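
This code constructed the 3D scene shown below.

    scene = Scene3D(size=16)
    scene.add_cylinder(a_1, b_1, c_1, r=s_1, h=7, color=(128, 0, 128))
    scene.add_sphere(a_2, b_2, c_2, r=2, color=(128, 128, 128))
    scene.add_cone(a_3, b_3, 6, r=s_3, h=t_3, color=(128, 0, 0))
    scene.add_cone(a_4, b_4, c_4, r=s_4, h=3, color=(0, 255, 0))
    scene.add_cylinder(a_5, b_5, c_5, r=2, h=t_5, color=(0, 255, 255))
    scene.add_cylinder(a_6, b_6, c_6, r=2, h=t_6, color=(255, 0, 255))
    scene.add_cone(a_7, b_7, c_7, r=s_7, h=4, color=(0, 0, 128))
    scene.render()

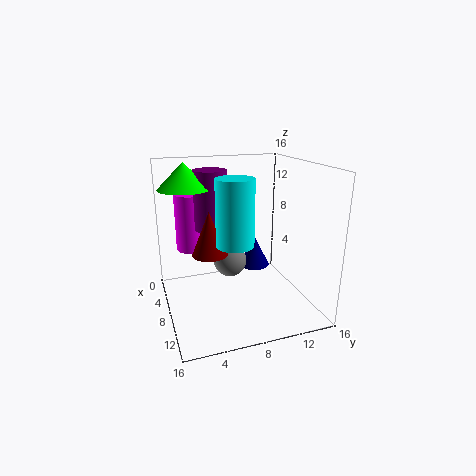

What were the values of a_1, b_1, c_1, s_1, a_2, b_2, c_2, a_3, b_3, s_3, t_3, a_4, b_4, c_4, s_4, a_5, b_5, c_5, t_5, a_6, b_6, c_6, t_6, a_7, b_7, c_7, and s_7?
a_1 = 4; b_1 = 6; c_1 = 8; s_1 = 2; a_2 = 5; b_2 = 8; c_2 = 4; a_3 = 7; b_3 = 5; s_3 = 2; t_3 = 5; a_4 = 4; b_4 = 3; c_4 = 13; s_4 = 3; a_5 = 10; b_5 = 7; c_5 = 8; t_5 = 7; a_6 = 2; b_6 = 4; c_6 = 5; t_6 = 7; a_7 = 3; b_7 = 12; c_7 = 2; s_7 = 2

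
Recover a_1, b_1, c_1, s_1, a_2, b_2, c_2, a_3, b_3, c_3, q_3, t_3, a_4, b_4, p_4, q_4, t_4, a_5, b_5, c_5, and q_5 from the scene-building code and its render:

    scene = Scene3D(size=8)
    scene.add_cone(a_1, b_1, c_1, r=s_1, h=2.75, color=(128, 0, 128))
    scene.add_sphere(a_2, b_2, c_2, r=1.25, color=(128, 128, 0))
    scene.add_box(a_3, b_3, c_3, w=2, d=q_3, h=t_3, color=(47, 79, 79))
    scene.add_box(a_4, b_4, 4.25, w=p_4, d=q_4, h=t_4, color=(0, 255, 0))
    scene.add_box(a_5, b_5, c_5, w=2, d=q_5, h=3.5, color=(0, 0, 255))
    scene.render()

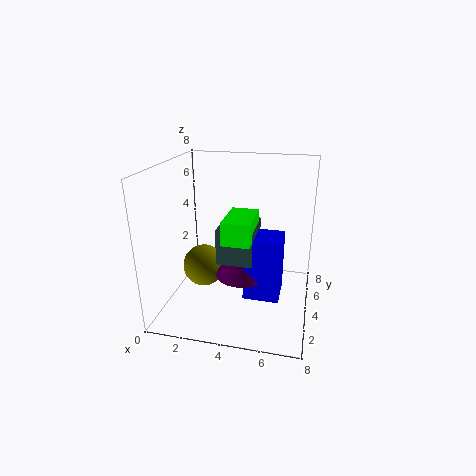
a_1 = 4.25; b_1 = 4; c_1 = 1.75; s_1 = 1.5; a_2 = 1.75; b_2 = 4.5; c_2 = 1.75; a_3 = 3; b_3 = 3; c_3 = 2.75; q_3 = 2.5; t_3 = 2; a_4 = 3.5; b_4 = 2.25; p_4 = 1.5; q_4 = 2.5; t_4 = 1.25; a_5 = 4.5; b_5 = 3; c_5 = 0.75; q_5 = 2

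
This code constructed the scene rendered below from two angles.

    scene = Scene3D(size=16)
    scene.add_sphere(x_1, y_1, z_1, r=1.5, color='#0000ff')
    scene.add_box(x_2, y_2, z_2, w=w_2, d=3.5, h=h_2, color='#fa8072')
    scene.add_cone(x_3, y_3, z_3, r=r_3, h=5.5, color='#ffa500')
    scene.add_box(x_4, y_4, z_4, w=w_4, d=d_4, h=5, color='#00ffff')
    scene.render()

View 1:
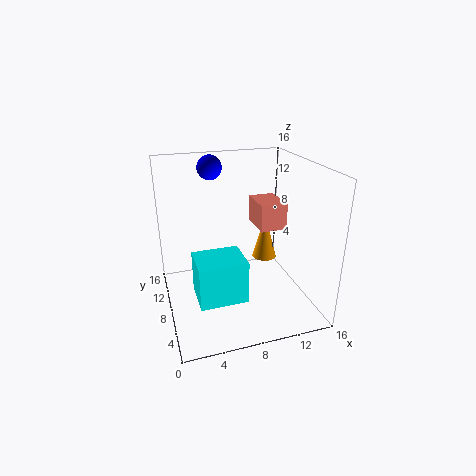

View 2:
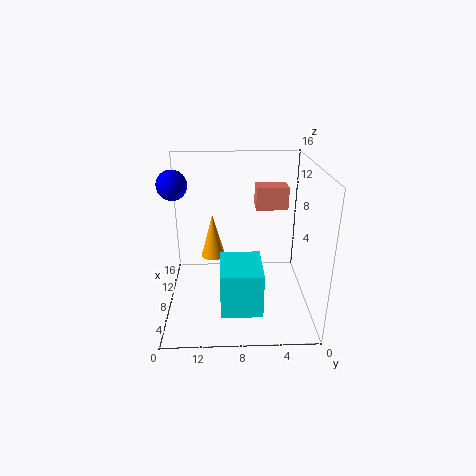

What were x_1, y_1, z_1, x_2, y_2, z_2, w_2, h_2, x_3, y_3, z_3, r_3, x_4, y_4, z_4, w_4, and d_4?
x_1 = 6.5; y_1 = 14.5; z_1 = 14.5; x_2 = 8.5; y_2 = 2.5; z_2 = 11; w_2 = 2.5; h_2 = 2.5; x_3 = 12.5; y_3 = 11; z_3 = 3.5; r_3 = 1.5; x_4 = 3; y_4 = 5.5; z_4 = 1; w_4 = 5.5; d_4 = 4.5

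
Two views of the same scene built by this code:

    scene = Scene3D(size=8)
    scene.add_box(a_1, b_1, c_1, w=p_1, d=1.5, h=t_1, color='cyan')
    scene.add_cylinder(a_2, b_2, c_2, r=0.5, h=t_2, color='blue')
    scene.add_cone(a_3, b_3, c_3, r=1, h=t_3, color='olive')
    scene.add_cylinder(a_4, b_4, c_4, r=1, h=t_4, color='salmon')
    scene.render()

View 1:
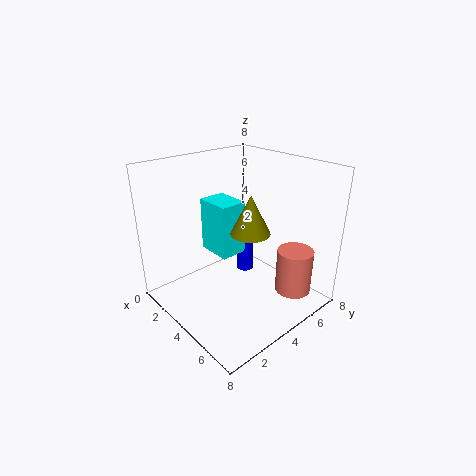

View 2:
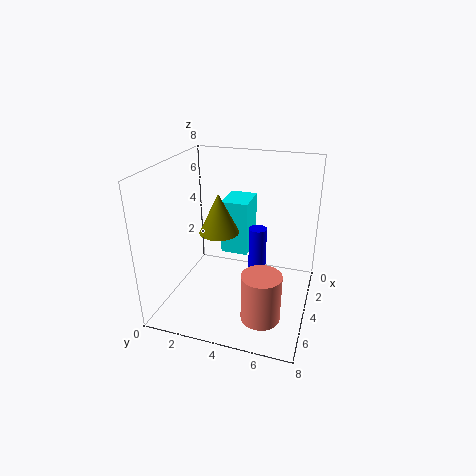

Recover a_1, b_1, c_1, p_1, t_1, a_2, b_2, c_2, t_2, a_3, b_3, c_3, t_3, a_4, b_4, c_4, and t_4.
a_1 = 2; b_1 = 3; c_1 = 3; p_1 = 2; t_1 = 3; a_2 = 3.5; b_2 = 5; c_2 = 1.5; t_2 = 3; a_3 = 5.5; b_3 = 3.5; c_3 = 5; t_3 = 2; a_4 = 6.5; b_4 = 6; c_4 = 1; t_4 = 2.5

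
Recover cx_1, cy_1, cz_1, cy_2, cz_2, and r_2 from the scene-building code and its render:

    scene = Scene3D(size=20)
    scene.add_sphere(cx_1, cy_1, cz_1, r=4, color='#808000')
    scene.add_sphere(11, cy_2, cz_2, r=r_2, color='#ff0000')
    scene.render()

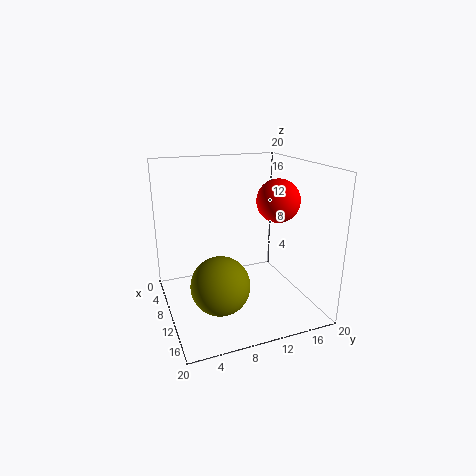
cx_1 = 12.5
cy_1 = 6.5
cz_1 = 4.5
cy_2 = 15.5
cz_2 = 15
r_2 = 3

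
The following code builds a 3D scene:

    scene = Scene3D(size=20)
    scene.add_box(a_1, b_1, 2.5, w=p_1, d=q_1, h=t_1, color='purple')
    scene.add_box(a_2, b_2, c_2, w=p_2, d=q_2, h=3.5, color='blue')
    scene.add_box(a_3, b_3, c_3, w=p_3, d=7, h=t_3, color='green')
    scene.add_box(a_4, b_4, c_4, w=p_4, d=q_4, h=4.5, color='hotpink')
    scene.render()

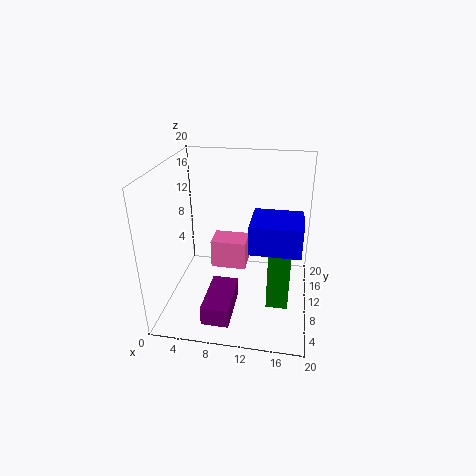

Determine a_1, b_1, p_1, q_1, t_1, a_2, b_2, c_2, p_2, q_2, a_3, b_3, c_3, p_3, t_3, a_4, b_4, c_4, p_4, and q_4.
a_1 = 7, b_1 = 0.5, p_1 = 3.5, q_1 = 7, t_1 = 2.5, a_2 = 12.5, b_2 = 2.5, c_2 = 12, p_2 = 6, q_2 = 5.5, a_3 = 14.5, b_3 = 7, c_3 = 1, p_3 = 3, t_3 = 9, a_4 = 5, b_4 = 13.5, c_4 = 2.5, p_4 = 5.5, q_4 = 4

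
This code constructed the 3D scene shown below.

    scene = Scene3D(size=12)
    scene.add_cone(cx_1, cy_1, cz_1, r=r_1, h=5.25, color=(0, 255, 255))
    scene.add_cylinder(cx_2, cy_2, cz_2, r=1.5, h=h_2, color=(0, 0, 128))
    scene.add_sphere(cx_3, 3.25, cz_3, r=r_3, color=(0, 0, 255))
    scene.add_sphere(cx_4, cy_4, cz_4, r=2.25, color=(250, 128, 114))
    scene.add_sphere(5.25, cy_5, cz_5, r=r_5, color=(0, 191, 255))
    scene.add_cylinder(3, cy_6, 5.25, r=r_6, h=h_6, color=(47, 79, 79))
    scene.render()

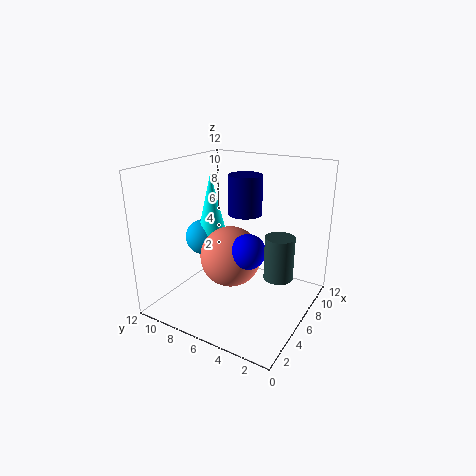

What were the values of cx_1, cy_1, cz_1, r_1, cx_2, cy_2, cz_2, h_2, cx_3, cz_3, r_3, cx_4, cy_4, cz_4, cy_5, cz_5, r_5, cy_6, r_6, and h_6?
cx_1 = 5.5
cy_1 = 8.25
cz_1 = 6
r_1 = 1.25
cx_2 = 8.5
cy_2 = 6.75
cz_2 = 7.25
h_2 = 3.5
cx_3 = 2.75
cz_3 = 6.75
r_3 = 1.25
cx_4 = 3.25
cy_4 = 5
cz_4 = 5.75
cy_5 = 9
cz_5 = 5.75
r_5 = 1.5
cy_6 = 1
r_6 = 1
h_6 = 3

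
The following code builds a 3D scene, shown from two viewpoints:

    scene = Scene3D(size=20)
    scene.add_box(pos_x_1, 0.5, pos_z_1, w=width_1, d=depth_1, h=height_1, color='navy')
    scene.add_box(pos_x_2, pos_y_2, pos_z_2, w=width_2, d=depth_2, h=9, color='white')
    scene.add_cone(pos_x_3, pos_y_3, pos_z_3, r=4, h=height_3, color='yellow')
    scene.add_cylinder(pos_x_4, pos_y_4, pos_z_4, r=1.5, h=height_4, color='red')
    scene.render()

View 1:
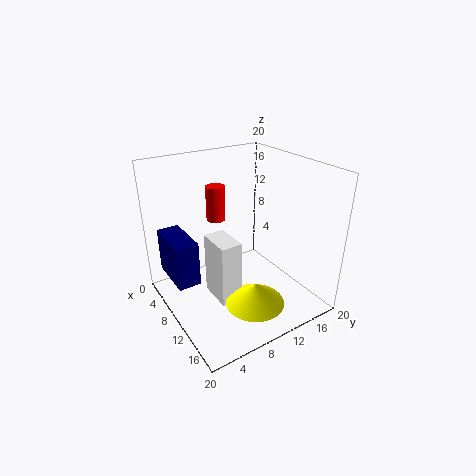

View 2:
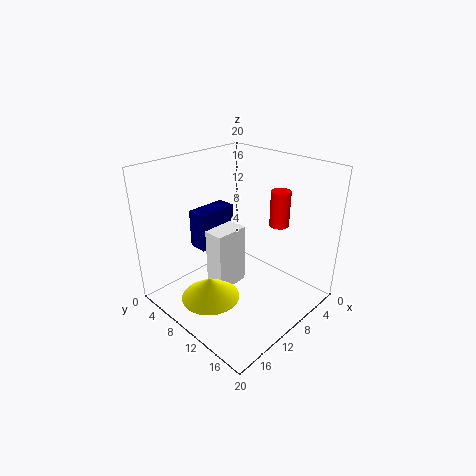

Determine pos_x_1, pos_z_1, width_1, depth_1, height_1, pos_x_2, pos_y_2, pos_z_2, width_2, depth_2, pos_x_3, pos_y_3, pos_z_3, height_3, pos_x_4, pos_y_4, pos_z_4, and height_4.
pos_x_1 = 4.5; pos_z_1 = 5.5; width_1 = 6.5; depth_1 = 3; height_1 = 6; pos_x_2 = 7.5; pos_y_2 = 6; pos_z_2 = 1.5; width_2 = 5; depth_2 = 3; pos_x_3 = 15; pos_y_3 = 9.5; pos_z_3 = 2.5; height_3 = 3; pos_x_4 = 2; pos_y_4 = 11; pos_z_4 = 9.5; height_4 = 5.5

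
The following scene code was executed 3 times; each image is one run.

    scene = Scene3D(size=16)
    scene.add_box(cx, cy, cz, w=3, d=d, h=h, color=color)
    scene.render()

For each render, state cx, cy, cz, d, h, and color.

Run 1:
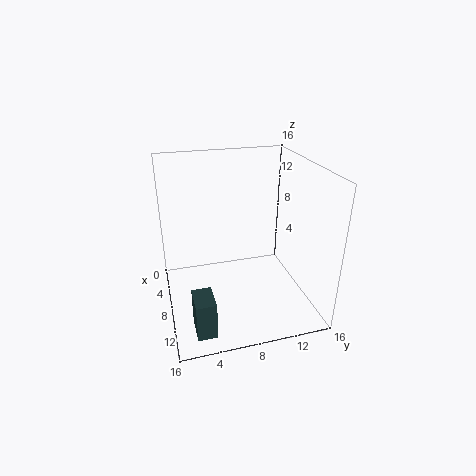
cx = 12; cy = 2; cz = 1; d = 2; h = 4; color = 'darkslategray'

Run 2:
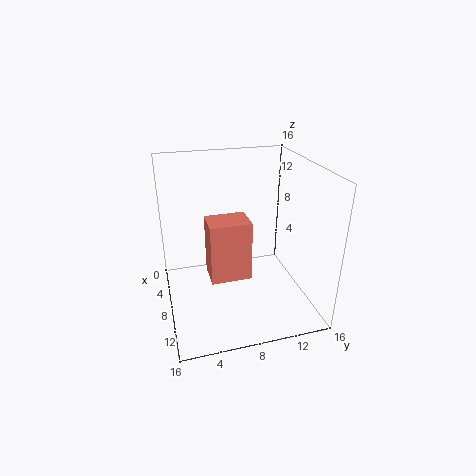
cx = 10; cy = 4; cz = 6; d = 4; h = 6; color = 'salmon'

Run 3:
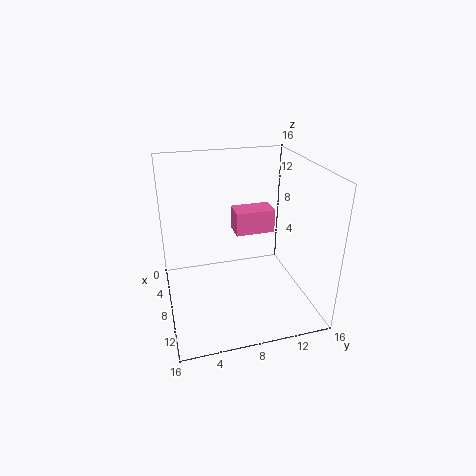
cx = 1; cy = 9; cz = 6; d = 5; h = 3; color = 'hotpink'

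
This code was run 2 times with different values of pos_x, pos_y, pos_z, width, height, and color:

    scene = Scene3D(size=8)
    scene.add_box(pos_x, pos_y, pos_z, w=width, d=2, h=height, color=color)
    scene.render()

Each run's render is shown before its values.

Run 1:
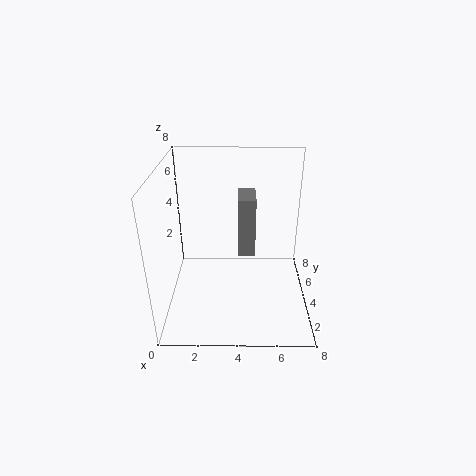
pos_x = 4; pos_y = 4.5; pos_z = 2.5; width = 1; height = 3.5; color = 'gray'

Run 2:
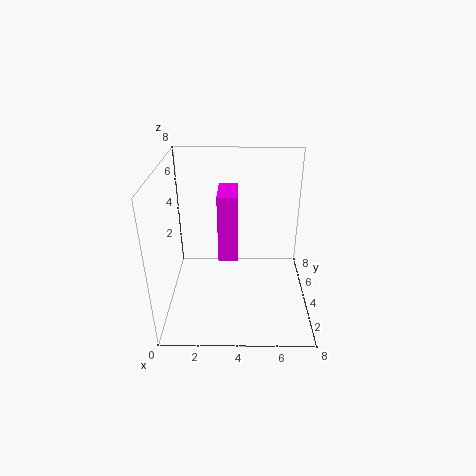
pos_x = 3; pos_y = 2.5; pos_z = 3.5; width = 1; height = 3.5; color = 'magenta'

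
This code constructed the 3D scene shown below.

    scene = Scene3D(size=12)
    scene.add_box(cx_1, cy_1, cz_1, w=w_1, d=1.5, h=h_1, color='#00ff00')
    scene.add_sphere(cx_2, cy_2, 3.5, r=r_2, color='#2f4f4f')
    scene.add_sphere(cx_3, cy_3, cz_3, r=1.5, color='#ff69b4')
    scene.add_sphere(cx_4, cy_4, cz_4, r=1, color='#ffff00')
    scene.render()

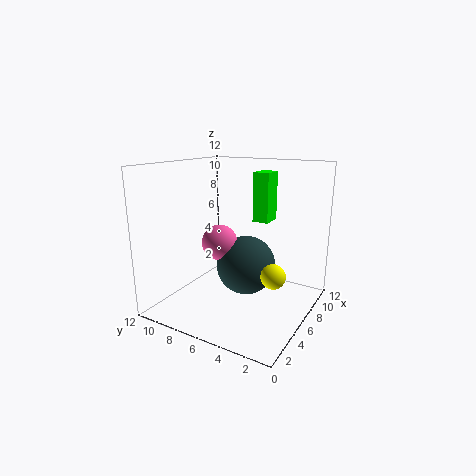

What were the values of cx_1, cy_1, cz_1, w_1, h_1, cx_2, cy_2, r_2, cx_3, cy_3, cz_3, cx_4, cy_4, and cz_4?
cx_1 = 9.5; cy_1 = 5; cz_1 = 6.5; w_1 = 2; h_1 = 4.5; cx_2 = 6.5; cy_2 = 5.5; r_2 = 2.5; cx_3 = 5.5; cy_3 = 7.5; cz_3 = 5.5; cx_4 = 5.5; cy_4 = 2.5; cz_4 = 3.5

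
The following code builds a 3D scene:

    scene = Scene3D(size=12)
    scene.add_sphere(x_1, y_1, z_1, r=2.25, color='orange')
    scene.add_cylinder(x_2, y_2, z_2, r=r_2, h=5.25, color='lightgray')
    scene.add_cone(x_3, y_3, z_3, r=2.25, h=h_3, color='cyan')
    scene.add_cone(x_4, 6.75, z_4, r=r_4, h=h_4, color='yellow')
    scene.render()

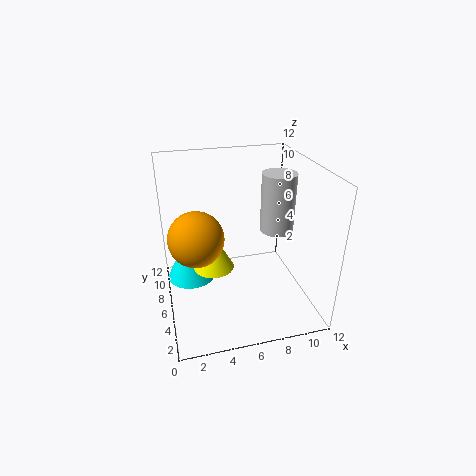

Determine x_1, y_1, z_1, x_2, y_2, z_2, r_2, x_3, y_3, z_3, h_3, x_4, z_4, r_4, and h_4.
x_1 = 2.5
y_1 = 5.75
z_1 = 6.5
x_2 = 10
y_2 = 7.5
z_2 = 5.5
r_2 = 1.5
x_3 = 2.25
y_3 = 9.5
z_3 = 0.5
h_3 = 4.5
x_4 = 4
z_4 = 3
r_4 = 1.75
h_4 = 3.25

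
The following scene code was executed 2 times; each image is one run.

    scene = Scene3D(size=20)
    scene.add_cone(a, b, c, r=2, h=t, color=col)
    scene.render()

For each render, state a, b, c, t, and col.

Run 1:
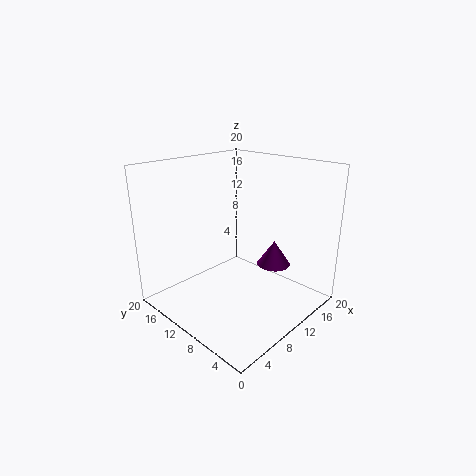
a = 9, b = 3, c = 9, t = 3, col = 'purple'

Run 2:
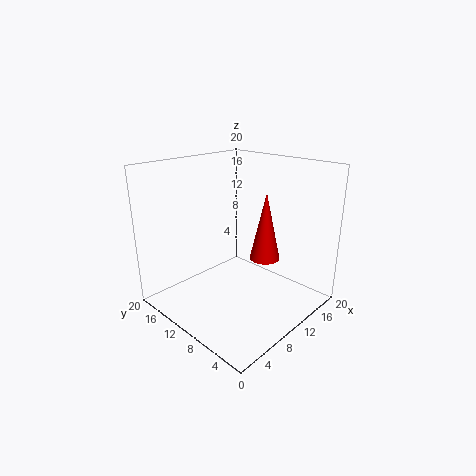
a = 11, b = 6, c = 8, t = 9, col = 'red'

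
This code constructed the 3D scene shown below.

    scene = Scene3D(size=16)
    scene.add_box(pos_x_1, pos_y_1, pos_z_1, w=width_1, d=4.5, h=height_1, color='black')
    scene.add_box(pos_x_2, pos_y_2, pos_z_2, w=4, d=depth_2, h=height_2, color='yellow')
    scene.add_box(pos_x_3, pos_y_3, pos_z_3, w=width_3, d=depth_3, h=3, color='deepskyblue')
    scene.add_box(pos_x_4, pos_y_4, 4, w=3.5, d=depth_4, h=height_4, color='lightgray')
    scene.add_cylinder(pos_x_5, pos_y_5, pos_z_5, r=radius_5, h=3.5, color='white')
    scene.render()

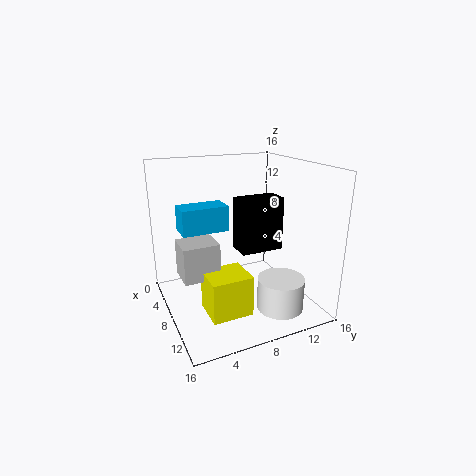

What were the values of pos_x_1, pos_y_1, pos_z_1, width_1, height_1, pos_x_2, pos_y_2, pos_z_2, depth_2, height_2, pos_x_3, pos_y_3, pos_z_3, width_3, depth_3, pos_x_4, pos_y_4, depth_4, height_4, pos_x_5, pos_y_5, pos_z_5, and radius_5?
pos_x_1 = 9, pos_y_1 = 7, pos_z_1 = 7.5, width_1 = 2.5, height_1 = 5.5, pos_x_2 = 8, pos_y_2 = 3.5, pos_z_2 = 0.5, depth_2 = 4.5, height_2 = 4.5, pos_x_3 = 2.5, pos_y_3 = 2.5, pos_z_3 = 8, width_3 = 3, depth_3 = 5.5, pos_x_4 = 5.5, pos_y_4 = 1.5, depth_4 = 4, height_4 = 4, pos_x_5 = 12.5, pos_y_5 = 11, pos_z_5 = 1, radius_5 = 2.5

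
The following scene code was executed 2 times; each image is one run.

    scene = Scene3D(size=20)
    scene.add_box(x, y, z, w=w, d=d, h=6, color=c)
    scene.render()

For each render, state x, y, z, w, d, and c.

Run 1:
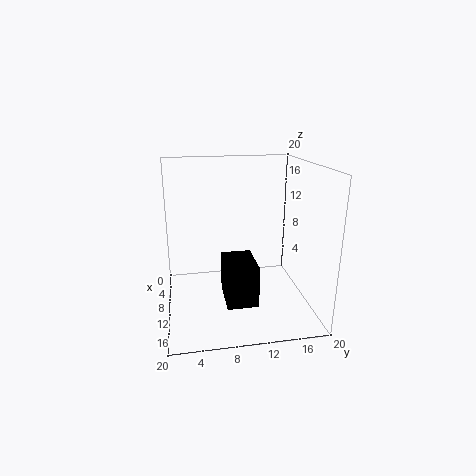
x = 6.5
y = 8
z = 0.5
w = 6.5
d = 4.5
c = 'black'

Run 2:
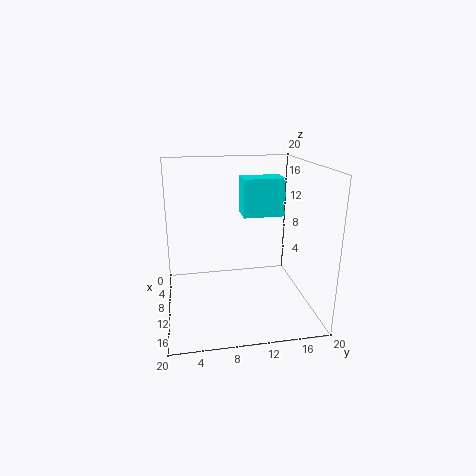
x = 0.5
y = 12
z = 11
w = 4
d = 6.5
c = 'cyan'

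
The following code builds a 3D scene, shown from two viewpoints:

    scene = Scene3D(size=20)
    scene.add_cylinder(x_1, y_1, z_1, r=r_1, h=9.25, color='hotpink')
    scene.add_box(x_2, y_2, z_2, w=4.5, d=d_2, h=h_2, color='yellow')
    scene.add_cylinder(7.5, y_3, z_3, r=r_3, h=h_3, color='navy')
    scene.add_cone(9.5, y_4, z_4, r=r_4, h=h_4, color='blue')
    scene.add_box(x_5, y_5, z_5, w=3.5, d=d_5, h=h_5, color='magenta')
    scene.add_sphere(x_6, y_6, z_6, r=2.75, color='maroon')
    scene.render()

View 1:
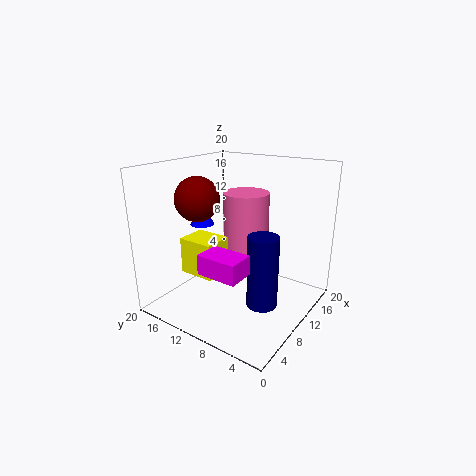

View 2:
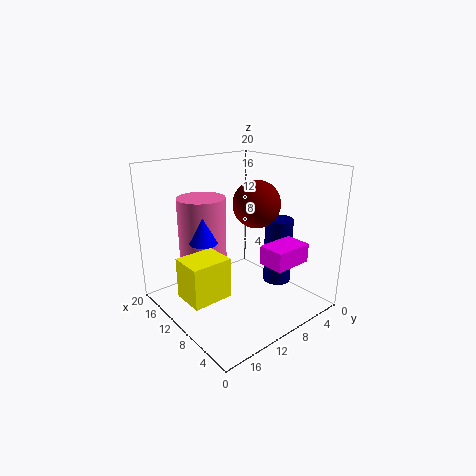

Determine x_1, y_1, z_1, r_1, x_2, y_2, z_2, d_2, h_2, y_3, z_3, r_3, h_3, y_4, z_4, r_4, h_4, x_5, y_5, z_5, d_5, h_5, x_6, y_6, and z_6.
x_1 = 15.5; y_1 = 12.25; z_1 = 5.75; r_1 = 3.5; x_2 = 7.5; y_2 = 13.25; z_2 = 3.25; d_2 = 5.5; h_2 = 5.5; y_3 = 4.5; z_3 = 2.75; r_3 = 2; h_3 = 9.5; y_4 = 16; z_4 = 11; r_4 = 1.75; h_4 = 3.25; x_5 = 1.75; y_5 = 5; z_5 = 8; d_5 = 5.25; h_5 = 2.5; x_6 = 4.25; y_6 = 12; z_6 = 16.5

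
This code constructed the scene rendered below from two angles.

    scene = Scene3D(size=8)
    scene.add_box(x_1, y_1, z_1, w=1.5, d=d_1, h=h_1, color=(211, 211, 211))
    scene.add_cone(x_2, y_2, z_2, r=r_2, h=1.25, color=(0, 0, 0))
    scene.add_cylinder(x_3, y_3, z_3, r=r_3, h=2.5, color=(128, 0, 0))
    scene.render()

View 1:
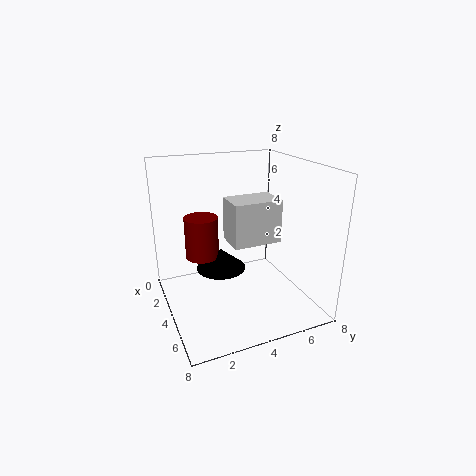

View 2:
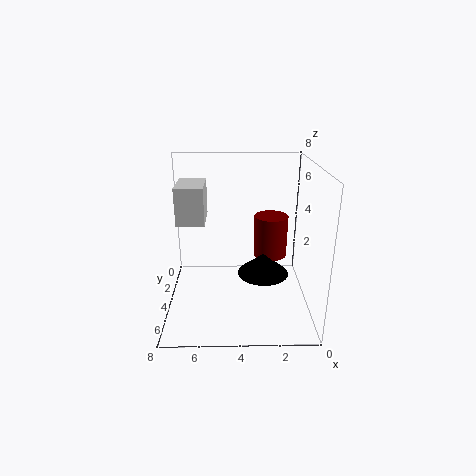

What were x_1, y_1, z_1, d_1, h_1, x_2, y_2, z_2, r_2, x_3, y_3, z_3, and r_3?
x_1 = 5.75; y_1 = 2.5; z_1 = 5; d_1 = 2.25; h_1 = 2; x_2 = 2.5; y_2 = 3.5; z_2 = 1.5; r_2 = 1.5; x_3 = 2; y_3 = 2.5; z_3 = 2.25; r_3 = 1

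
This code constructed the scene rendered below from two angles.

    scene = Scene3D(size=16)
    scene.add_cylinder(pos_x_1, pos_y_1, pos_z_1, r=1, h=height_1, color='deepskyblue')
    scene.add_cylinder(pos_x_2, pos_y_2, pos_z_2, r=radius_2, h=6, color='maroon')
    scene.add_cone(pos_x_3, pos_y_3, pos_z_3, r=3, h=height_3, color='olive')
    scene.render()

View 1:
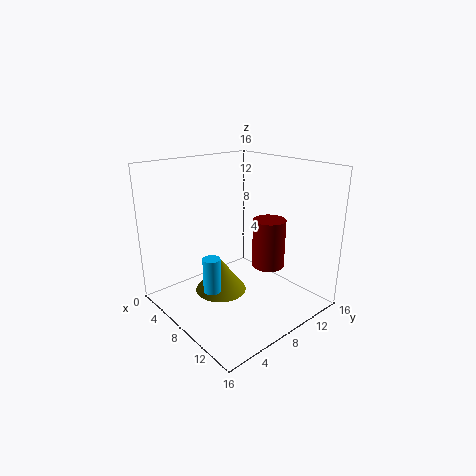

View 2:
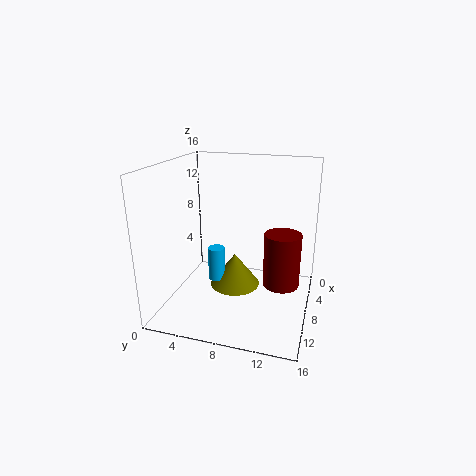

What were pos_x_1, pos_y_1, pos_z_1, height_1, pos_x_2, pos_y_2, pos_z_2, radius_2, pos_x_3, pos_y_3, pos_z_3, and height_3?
pos_x_1 = 7, pos_y_1 = 5, pos_z_1 = 2, height_1 = 4, pos_x_2 = 8, pos_y_2 = 13, pos_z_2 = 3, radius_2 = 2, pos_x_3 = 6, pos_y_3 = 7, pos_z_3 = 1, height_3 = 4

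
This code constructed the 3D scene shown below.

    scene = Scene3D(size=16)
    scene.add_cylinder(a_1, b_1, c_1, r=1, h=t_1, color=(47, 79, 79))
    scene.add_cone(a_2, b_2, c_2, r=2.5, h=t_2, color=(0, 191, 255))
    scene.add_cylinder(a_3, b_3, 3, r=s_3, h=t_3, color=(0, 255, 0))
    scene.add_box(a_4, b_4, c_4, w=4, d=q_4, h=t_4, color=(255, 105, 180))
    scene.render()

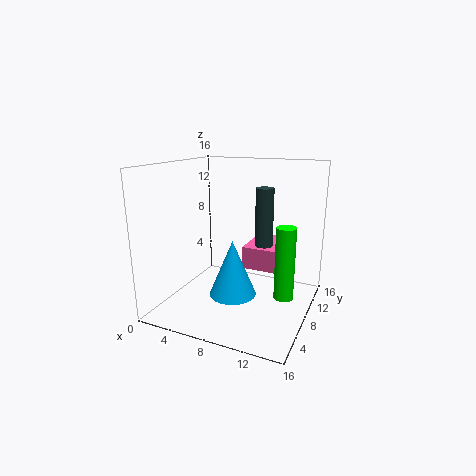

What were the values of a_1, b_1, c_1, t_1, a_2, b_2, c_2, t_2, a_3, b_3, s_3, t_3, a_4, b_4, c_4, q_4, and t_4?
a_1 = 10.5
b_1 = 9.5
c_1 = 7
t_1 = 6.5
a_2 = 8.5
b_2 = 5.5
c_2 = 2.5
t_2 = 6
a_3 = 14
b_3 = 6
s_3 = 1
t_3 = 7.5
a_4 = 8.5
b_4 = 8
c_4 = 4.5
q_4 = 5.5
t_4 = 2.5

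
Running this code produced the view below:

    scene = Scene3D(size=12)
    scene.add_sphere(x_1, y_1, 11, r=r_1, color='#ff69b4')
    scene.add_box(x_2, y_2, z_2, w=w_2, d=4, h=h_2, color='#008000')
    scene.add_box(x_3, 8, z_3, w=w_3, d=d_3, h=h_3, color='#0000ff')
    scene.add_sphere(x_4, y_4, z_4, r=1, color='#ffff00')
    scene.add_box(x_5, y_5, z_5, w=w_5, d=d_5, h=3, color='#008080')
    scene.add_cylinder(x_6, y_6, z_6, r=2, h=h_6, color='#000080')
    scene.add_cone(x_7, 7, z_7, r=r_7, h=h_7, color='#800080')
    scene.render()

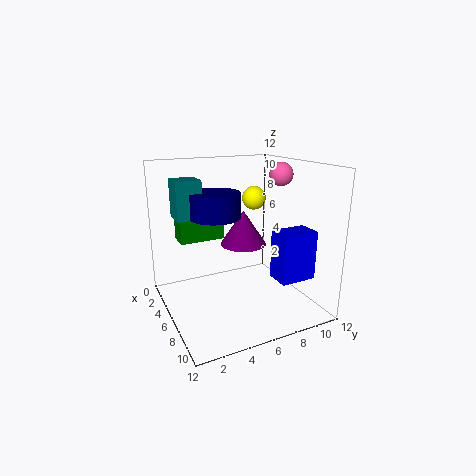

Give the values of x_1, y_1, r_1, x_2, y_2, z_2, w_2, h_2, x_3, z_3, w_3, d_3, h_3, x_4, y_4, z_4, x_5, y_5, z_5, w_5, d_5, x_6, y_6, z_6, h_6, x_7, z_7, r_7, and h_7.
x_1 = 6, y_1 = 10, r_1 = 1, x_2 = 1, y_2 = 2, z_2 = 5, w_2 = 2, h_2 = 4, x_3 = 8, z_3 = 3, w_3 = 2, d_3 = 3, h_3 = 4, x_4 = 5, y_4 = 8, z_4 = 9, x_5 = 4, y_5 = 1, z_5 = 8, w_5 = 2, d_5 = 2, x_6 = 6, y_6 = 4, z_6 = 8, h_6 = 2, x_7 = 5, z_7 = 5, r_7 = 2, h_7 = 3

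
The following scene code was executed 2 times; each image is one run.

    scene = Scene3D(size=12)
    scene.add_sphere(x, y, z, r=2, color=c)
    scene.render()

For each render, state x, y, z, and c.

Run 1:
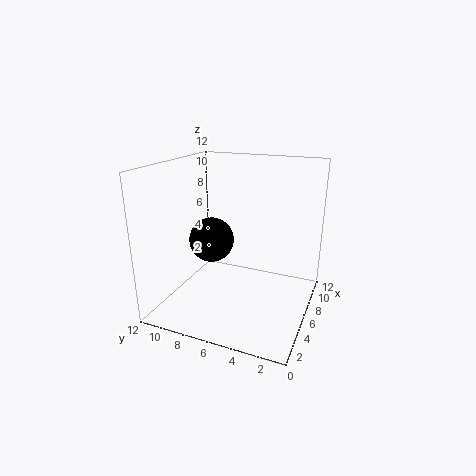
x = 7
y = 9
z = 5
c = 'black'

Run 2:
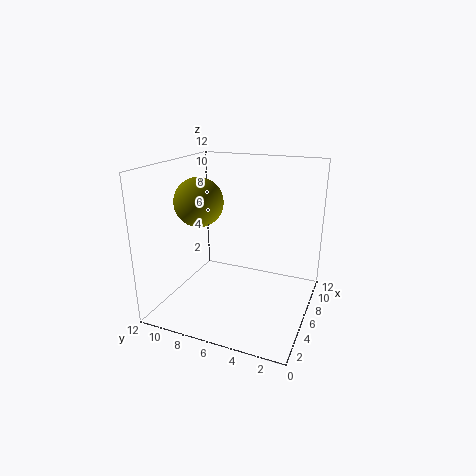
x = 5
y = 9
z = 9
c = 'olive'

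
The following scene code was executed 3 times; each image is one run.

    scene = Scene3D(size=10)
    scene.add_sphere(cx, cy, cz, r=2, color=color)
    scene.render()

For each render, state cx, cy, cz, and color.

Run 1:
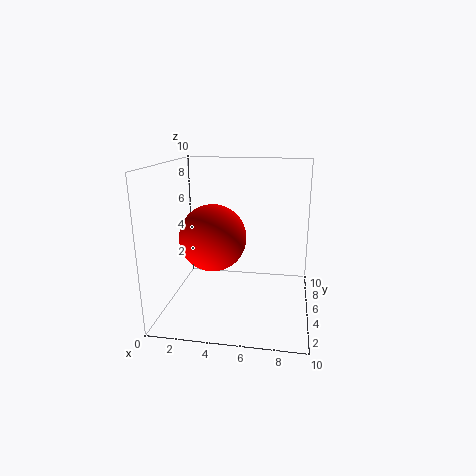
cx = 4, cy = 2, cz = 6, color = 'red'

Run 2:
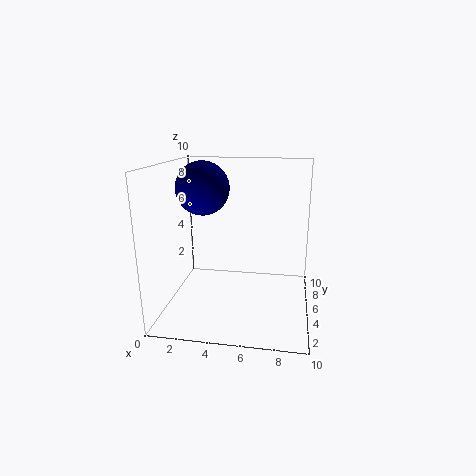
cx = 2, cy = 7, cz = 8, color = 'navy'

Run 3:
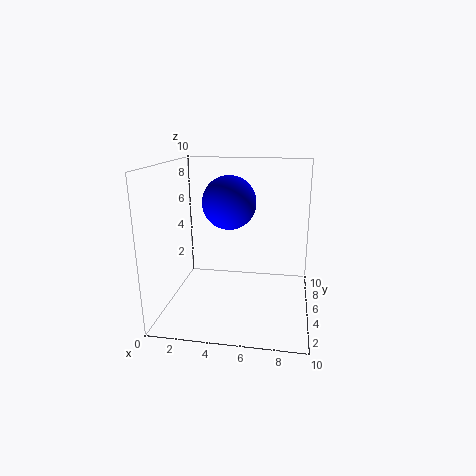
cx = 4, cy = 7, cz = 7, color = 'blue'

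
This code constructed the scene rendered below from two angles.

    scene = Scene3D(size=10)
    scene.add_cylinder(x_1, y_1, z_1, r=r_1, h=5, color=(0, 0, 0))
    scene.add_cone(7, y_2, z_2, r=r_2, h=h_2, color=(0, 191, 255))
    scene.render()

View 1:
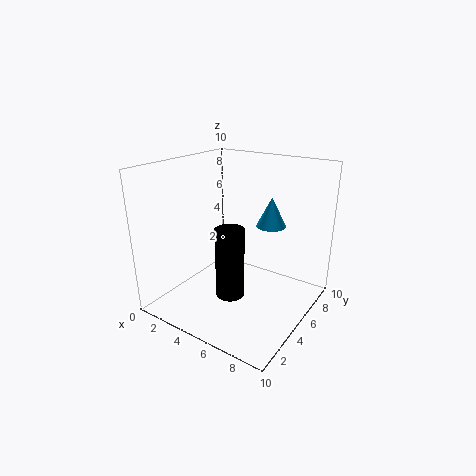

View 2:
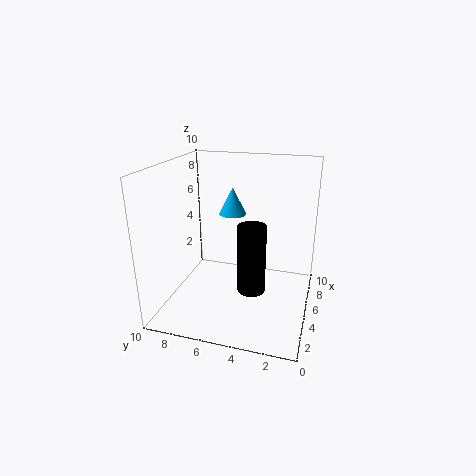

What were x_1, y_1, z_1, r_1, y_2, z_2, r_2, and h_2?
x_1 = 5; y_1 = 4; z_1 = 1; r_1 = 1; y_2 = 6; z_2 = 6; r_2 = 1; h_2 = 2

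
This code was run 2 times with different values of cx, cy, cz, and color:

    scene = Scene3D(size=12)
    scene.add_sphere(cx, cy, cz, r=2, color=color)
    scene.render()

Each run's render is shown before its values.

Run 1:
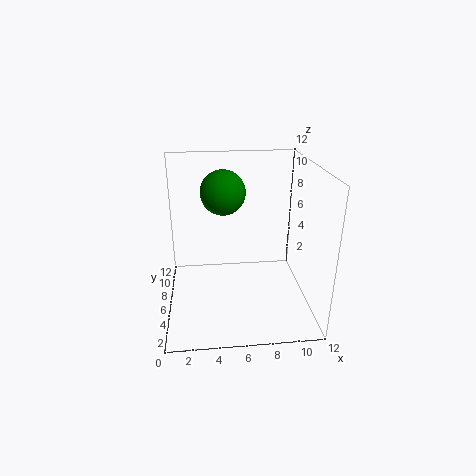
cx = 5, cy = 9, cz = 9, color = 'green'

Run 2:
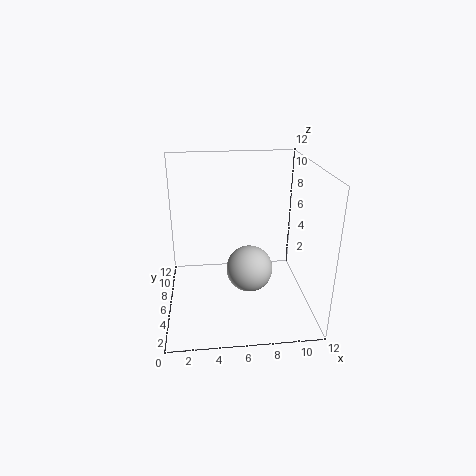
cx = 7, cy = 6, cz = 3, color = 'lightgray'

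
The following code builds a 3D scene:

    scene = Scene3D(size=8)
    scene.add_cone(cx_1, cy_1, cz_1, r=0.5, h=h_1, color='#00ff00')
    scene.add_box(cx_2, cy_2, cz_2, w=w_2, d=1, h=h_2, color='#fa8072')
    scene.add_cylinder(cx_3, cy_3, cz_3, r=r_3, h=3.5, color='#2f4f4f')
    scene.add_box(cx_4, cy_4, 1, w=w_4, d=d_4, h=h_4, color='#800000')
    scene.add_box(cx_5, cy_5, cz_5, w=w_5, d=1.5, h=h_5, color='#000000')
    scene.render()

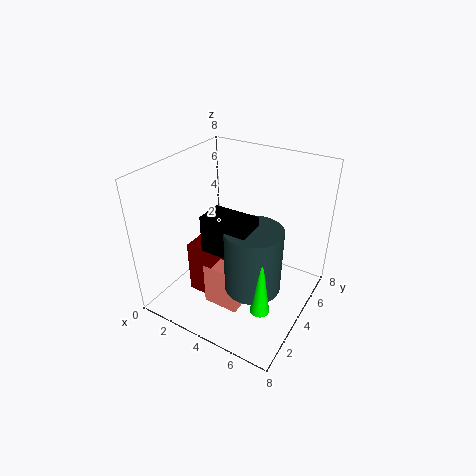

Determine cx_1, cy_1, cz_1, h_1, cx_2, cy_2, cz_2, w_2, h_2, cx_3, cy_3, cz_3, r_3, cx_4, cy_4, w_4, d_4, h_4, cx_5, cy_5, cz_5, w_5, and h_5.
cx_1 = 6.5; cy_1 = 2; cz_1 = 1.5; h_1 = 3.5; cx_2 = 3; cy_2 = 2; cz_2 = 0.5; w_2 = 2; h_2 = 2.5; cx_3 = 5.5; cy_3 = 3; cz_3 = 2; r_3 = 1.5; cx_4 = 2; cy_4 = 2; w_4 = 1.5; d_4 = 2; h_4 = 3; cx_5 = 3; cy_5 = 2; cz_5 = 4; w_5 = 2.5; h_5 = 2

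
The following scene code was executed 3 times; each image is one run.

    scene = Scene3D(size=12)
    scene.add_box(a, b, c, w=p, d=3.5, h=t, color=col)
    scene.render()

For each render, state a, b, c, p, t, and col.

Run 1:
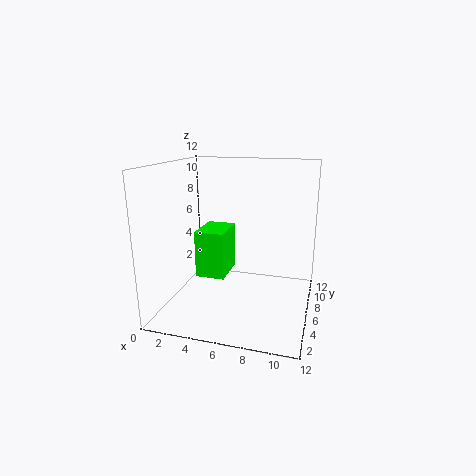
a = 2.5, b = 5, c = 2.5, p = 2.5, t = 4, col = 'lime'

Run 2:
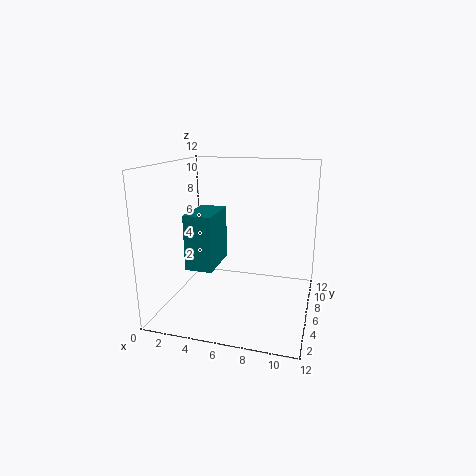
a = 3.5, b = 1, c = 5, p = 2, t = 4, col = 'teal'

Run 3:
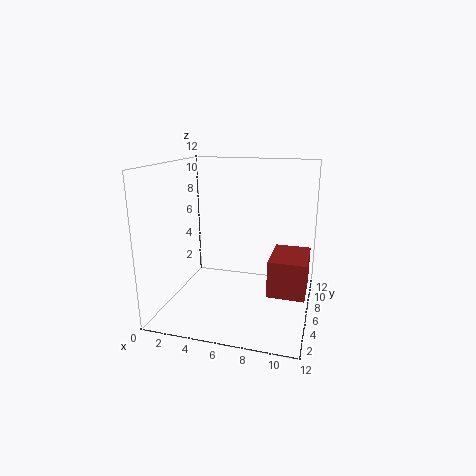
a = 9.5, b = 0.5, c = 4, p = 2.5, t = 2.5, col = 'brown'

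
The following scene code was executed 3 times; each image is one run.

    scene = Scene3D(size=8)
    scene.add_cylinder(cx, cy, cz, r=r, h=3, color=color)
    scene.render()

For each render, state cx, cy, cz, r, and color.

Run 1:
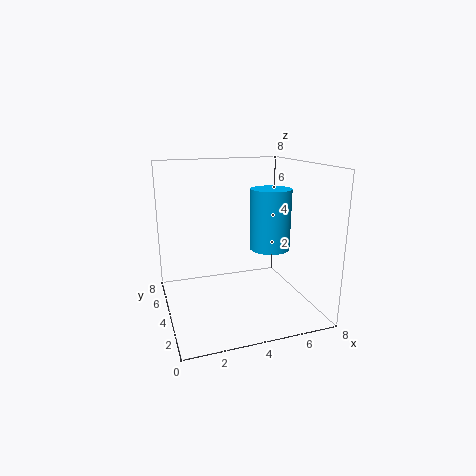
cx = 5; cy = 2; cz = 4; r = 1; color = 'deepskyblue'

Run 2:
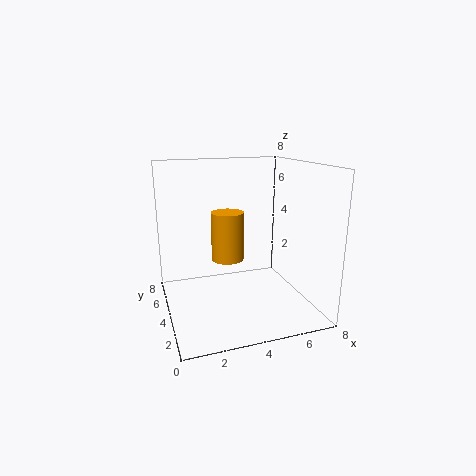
cx = 4; cy = 6; cz = 2; r = 1; color = 'orange'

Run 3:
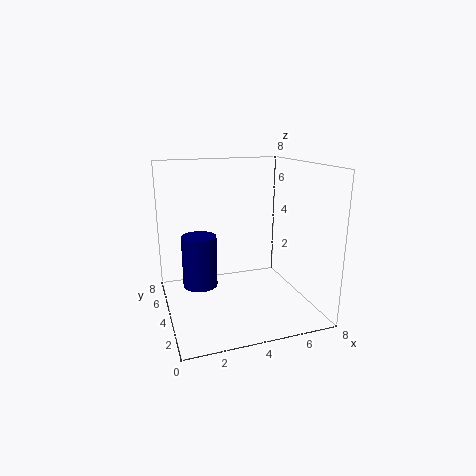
cx = 2; cy = 5; cz = 1; r = 1; color = 'navy'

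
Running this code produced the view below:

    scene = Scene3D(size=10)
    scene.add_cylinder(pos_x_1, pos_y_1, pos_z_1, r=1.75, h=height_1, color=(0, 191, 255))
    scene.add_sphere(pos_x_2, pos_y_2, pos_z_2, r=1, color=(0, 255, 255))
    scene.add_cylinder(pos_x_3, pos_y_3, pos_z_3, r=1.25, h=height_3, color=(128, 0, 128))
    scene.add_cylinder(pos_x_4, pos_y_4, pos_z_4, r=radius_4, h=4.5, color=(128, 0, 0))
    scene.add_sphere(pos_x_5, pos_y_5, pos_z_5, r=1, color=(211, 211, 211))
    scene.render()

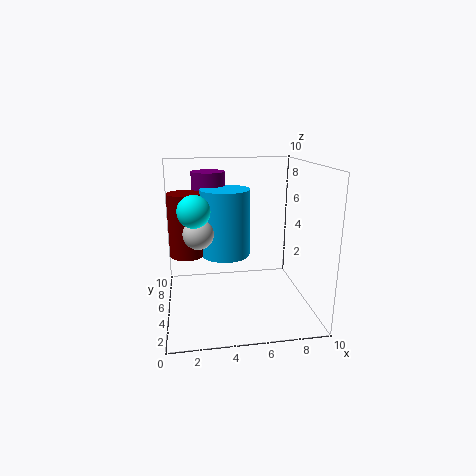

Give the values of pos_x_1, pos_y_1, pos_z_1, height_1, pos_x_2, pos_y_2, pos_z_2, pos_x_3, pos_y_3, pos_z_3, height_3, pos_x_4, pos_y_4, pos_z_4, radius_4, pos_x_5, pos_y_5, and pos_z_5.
pos_x_1 = 4.25; pos_y_1 = 6; pos_z_1 = 3.5; height_1 = 4.75; pos_x_2 = 2; pos_y_2 = 3; pos_z_2 = 7.5; pos_x_3 = 3.25; pos_y_3 = 7.75; pos_z_3 = 6.25; height_3 = 3; pos_x_4 = 1.5; pos_y_4 = 6.25; pos_z_4 = 3.5; radius_4 = 1.25; pos_x_5 = 2.25; pos_y_5 = 4; pos_z_5 = 5.75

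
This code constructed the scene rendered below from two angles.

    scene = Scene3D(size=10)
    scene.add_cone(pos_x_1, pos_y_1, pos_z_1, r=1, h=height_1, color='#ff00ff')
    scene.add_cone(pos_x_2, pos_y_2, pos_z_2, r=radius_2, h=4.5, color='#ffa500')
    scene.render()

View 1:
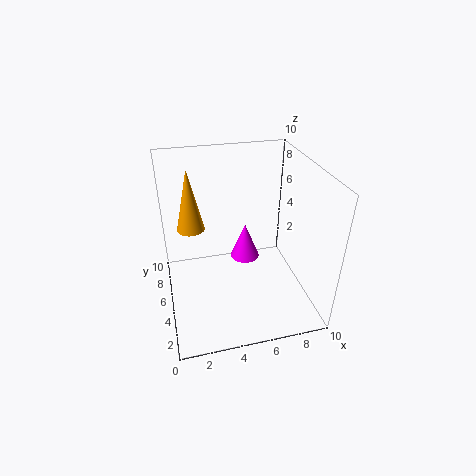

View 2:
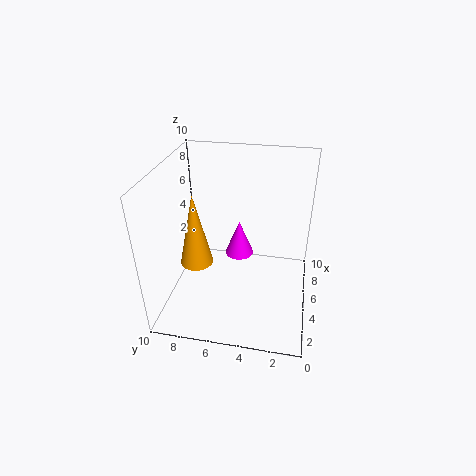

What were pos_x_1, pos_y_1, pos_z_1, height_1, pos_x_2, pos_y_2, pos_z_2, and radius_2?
pos_x_1 = 5.5; pos_y_1 = 5; pos_z_1 = 3.5; height_1 = 2.5; pos_x_2 = 2; pos_y_2 = 7; pos_z_2 = 5; radius_2 = 1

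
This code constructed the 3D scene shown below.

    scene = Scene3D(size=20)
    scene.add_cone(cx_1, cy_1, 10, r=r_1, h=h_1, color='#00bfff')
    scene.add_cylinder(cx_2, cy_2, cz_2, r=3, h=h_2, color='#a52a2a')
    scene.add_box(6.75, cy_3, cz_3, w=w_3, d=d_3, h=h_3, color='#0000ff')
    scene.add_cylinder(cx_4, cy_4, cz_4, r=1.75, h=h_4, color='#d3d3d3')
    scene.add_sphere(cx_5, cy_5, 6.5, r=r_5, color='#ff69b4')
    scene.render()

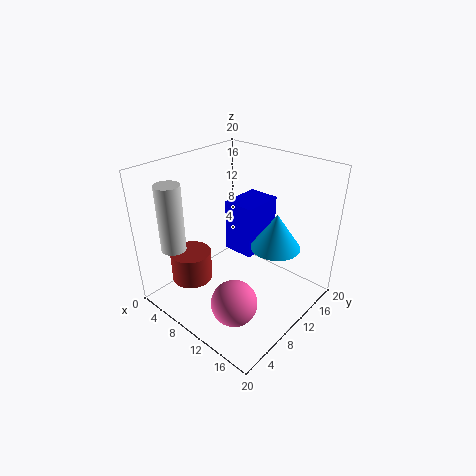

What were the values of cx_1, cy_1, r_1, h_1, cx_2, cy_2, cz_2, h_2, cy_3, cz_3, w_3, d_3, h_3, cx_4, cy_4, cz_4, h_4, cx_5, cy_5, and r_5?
cx_1 = 15.25
cy_1 = 11.5
r_1 = 3.25
h_1 = 4.75
cx_2 = 3.75
cy_2 = 6.5
cz_2 = 2.25
h_2 = 4.5
cy_3 = 11
cz_3 = 6.75
w_3 = 4.5
d_3 = 6
h_3 = 7.5
cx_4 = 3.25
cy_4 = 4
cz_4 = 8.25
h_4 = 9.5
cx_5 = 15.75
cy_5 = 2.75
r_5 = 2.75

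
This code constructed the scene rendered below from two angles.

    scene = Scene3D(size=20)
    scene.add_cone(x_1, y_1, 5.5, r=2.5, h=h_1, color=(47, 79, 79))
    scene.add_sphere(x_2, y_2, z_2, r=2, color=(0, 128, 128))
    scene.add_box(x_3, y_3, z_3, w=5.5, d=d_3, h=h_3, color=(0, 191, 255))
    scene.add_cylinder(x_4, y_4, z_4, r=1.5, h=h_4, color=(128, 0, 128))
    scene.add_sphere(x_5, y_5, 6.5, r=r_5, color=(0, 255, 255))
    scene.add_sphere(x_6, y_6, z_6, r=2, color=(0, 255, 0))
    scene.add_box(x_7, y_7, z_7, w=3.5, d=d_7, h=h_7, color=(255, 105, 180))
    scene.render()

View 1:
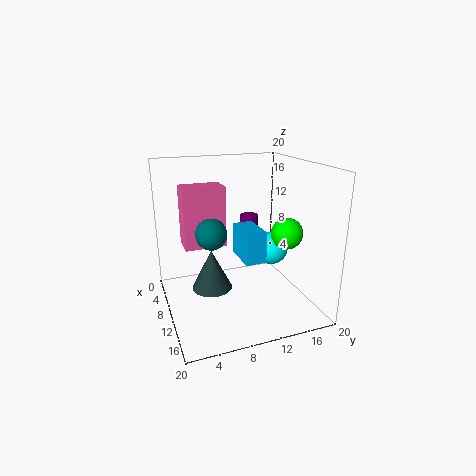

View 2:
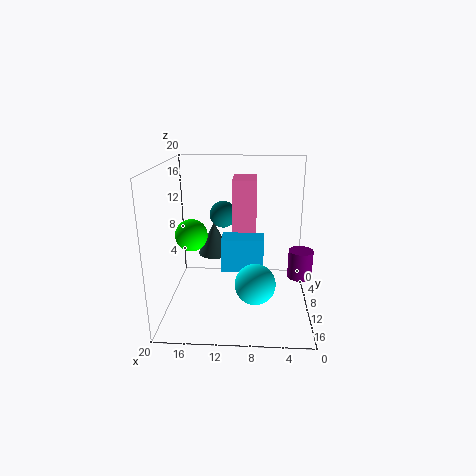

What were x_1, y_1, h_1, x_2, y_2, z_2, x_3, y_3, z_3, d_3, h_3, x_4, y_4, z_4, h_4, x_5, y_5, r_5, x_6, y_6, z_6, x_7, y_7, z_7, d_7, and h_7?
x_1 = 14, y_1 = 5, h_1 = 5, x_2 = 12.5, y_2 = 5.5, z_2 = 12, x_3 = 6.5, y_3 = 10.5, z_3 = 6.5, d_3 = 3, h_3 = 4.5, x_4 = 2, y_4 = 15, z_4 = 7, h_4 = 3.5, x_5 = 7.5, y_5 = 16.5, r_5 = 2.5, x_6 = 15.5, y_6 = 14.5, z_6 = 12, x_7 = 7.5, y_7 = 2.5, z_7 = 9.5, d_7 = 5.5, h_7 = 8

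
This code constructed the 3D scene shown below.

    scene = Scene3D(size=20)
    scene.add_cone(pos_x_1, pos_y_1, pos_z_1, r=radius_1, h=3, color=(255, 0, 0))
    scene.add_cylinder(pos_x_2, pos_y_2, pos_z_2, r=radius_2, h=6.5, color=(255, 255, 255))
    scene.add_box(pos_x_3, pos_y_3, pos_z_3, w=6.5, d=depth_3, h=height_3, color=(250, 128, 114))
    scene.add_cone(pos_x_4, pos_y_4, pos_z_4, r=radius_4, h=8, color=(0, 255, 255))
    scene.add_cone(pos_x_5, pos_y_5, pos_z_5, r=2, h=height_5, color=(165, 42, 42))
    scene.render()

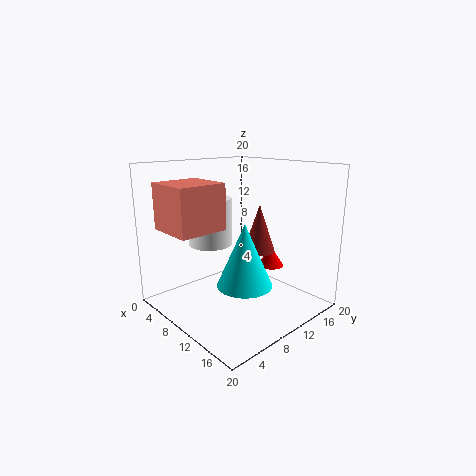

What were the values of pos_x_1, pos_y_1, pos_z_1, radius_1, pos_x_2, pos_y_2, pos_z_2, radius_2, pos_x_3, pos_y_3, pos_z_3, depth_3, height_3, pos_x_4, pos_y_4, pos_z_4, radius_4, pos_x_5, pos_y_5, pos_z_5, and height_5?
pos_x_1 = 10, pos_y_1 = 17, pos_z_1 = 4, radius_1 = 2, pos_x_2 = 7, pos_y_2 = 7.5, pos_z_2 = 9, radius_2 = 3, pos_x_3 = 4.5, pos_y_3 = 0.5, pos_z_3 = 12, depth_3 = 6.5, height_3 = 6, pos_x_4 = 14.5, pos_y_4 = 7, pos_z_4 = 5.5, radius_4 = 3.5, pos_x_5 = 14.5, pos_y_5 = 9.5, pos_z_5 = 9.5, height_5 = 6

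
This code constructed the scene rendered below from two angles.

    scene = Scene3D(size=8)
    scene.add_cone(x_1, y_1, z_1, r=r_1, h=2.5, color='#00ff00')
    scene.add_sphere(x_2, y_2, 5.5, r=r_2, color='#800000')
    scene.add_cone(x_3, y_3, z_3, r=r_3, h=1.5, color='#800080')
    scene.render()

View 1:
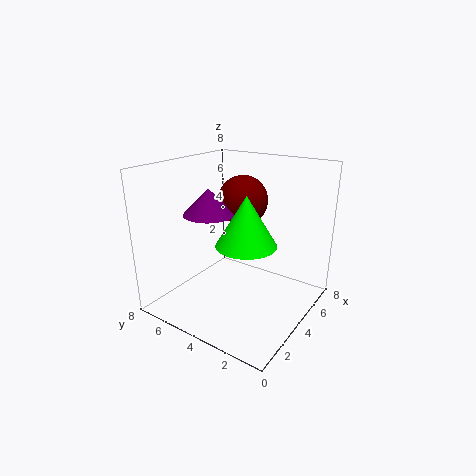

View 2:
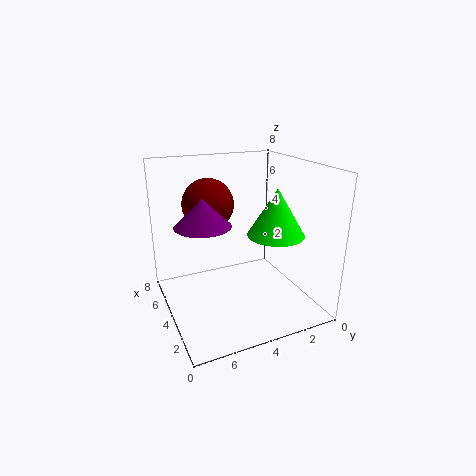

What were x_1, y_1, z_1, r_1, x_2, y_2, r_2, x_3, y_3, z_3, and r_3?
x_1 = 2.5
y_1 = 2.5
z_1 = 4.5
r_1 = 1.5
x_2 = 6
y_2 = 5
r_2 = 1.5
x_3 = 4
y_3 = 6
z_3 = 5
r_3 = 1.5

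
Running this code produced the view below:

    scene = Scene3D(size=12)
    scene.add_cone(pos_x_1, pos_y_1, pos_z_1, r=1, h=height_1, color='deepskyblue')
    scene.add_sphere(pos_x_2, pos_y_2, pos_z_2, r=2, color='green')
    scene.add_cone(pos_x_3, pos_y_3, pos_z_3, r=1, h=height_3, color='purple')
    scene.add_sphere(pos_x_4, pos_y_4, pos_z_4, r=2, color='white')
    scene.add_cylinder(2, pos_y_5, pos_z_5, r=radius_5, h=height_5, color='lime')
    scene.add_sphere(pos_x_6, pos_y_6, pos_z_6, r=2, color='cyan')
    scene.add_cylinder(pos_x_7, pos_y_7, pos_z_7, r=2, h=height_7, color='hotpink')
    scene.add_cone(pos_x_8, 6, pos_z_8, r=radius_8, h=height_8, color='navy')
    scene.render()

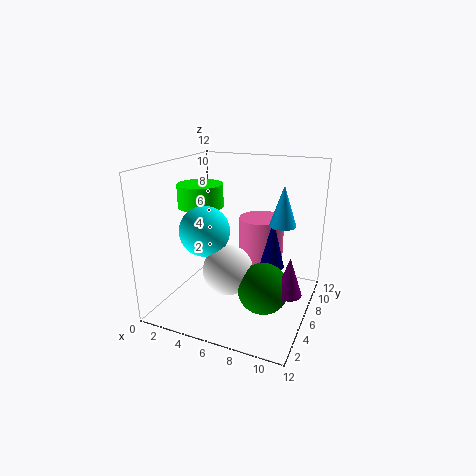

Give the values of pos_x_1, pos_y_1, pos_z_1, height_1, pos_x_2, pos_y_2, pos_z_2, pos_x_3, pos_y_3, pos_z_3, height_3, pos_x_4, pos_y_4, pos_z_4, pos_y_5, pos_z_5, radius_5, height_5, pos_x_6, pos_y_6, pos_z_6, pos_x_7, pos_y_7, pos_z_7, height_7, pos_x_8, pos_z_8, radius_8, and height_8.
pos_x_1 = 10, pos_y_1 = 5, pos_z_1 = 8, height_1 = 3, pos_x_2 = 9, pos_y_2 = 4, pos_z_2 = 3, pos_x_3 = 11, pos_y_3 = 4, pos_z_3 = 3, height_3 = 3, pos_x_4 = 6, pos_y_4 = 4, pos_z_4 = 4, pos_y_5 = 7, pos_z_5 = 8, radius_5 = 2, height_5 = 2, pos_x_6 = 4, pos_y_6 = 4, pos_z_6 = 7, pos_x_7 = 7, pos_y_7 = 9, pos_z_7 = 2, height_7 = 5, pos_x_8 = 9, pos_z_8 = 4, radius_8 = 1, height_8 = 4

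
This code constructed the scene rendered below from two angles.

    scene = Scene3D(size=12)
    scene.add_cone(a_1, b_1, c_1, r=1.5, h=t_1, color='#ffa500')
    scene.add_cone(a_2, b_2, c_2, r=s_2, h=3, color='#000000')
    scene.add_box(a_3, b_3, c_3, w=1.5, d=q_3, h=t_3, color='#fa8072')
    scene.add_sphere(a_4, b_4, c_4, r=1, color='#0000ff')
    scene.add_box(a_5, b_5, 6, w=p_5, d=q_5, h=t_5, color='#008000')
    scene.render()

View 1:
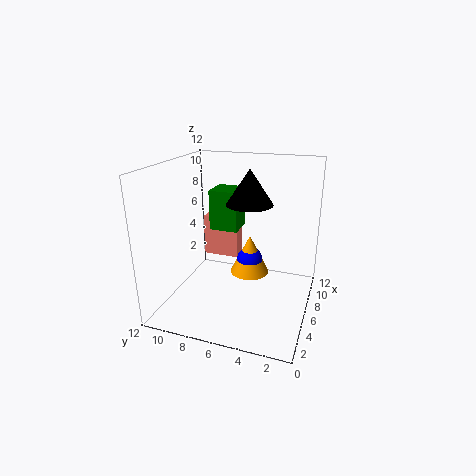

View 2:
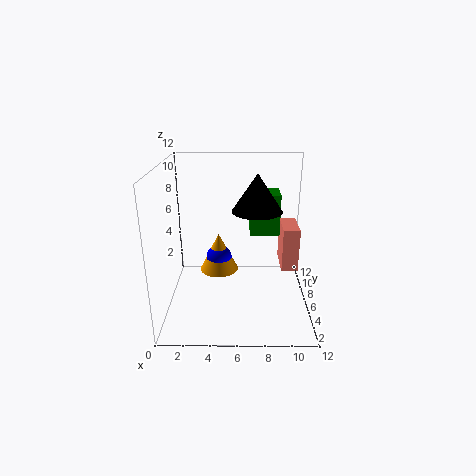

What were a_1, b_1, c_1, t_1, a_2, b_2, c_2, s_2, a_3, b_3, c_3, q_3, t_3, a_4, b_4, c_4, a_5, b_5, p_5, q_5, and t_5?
a_1 = 4.5
b_1 = 4.5
c_1 = 4
t_1 = 3
a_2 = 7.5
b_2 = 5.5
c_2 = 8.5
s_2 = 2
a_3 = 10
b_3 = 7.5
c_3 = 2
q_3 = 3.5
t_3 = 4
a_4 = 4.5
b_4 = 4.5
c_4 = 5
a_5 = 7
b_5 = 6.5
p_5 = 2.5
q_5 = 2.5
t_5 = 3.5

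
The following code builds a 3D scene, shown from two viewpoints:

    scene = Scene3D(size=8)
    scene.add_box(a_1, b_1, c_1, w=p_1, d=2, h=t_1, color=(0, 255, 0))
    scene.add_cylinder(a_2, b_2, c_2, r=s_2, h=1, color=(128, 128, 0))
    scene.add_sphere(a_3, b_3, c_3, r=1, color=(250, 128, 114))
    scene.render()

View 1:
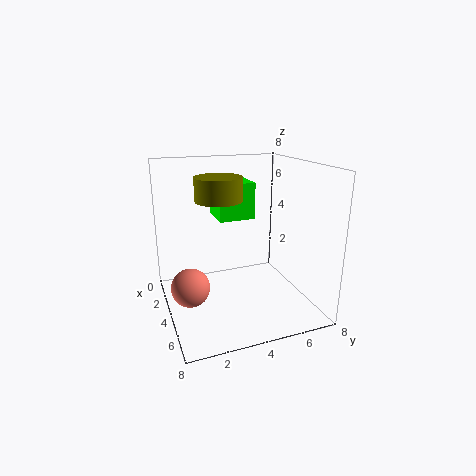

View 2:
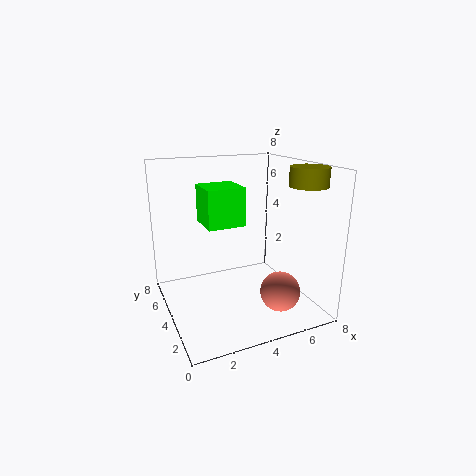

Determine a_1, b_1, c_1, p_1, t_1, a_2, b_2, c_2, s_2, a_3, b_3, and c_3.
a_1 = 2
b_1 = 3
c_1 = 5
p_1 = 2
t_1 = 2
a_2 = 7
b_2 = 2
c_2 = 7
s_2 = 1
a_3 = 5
b_3 = 1
c_3 = 2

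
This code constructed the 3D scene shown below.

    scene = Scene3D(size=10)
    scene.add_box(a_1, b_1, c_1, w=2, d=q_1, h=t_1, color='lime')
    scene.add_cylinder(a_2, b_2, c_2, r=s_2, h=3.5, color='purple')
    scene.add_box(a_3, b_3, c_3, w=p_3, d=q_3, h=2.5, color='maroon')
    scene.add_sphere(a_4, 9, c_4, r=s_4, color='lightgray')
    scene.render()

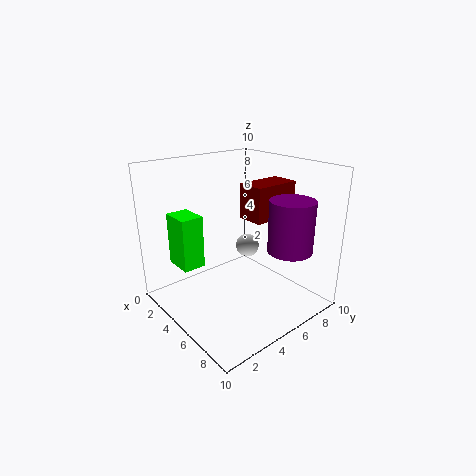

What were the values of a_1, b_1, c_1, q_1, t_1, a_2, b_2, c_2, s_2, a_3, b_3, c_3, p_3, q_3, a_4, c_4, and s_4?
a_1 = 2.5, b_1 = 1, c_1 = 3.5, q_1 = 1.5, t_1 = 3.5, a_2 = 8, b_2 = 7, c_2 = 4.5, s_2 = 1.5, a_3 = 4, b_3 = 6, c_3 = 6, p_3 = 2, q_3 = 3.5, a_4 = 1.5, c_4 = 2, s_4 = 1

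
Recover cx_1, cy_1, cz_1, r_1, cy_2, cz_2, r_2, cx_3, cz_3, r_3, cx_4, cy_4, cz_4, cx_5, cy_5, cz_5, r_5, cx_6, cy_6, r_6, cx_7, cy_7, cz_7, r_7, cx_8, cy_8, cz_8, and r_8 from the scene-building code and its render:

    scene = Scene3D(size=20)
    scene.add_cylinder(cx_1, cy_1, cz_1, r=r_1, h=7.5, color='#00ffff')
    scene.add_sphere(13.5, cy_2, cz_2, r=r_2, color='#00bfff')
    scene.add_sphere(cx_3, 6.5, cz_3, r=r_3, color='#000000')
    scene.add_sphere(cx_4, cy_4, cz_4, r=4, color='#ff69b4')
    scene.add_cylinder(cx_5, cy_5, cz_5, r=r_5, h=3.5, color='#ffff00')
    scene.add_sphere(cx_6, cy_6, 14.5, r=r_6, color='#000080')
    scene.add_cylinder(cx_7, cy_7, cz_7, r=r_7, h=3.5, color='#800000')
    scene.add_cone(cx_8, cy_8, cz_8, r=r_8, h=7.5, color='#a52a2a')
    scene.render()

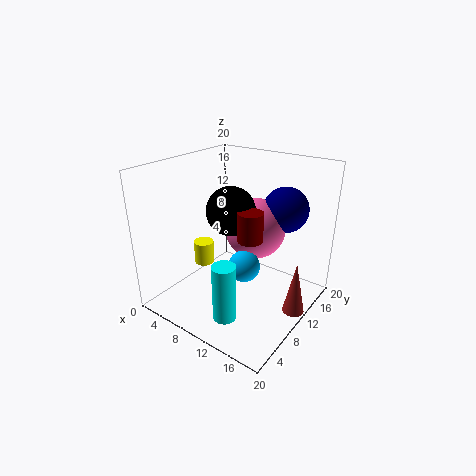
cx_1 = 13
cy_1 = 3
cz_1 = 2.5
r_1 = 1.5
cy_2 = 6.5
cz_2 = 8.5
r_2 = 2
cx_3 = 11.5
cz_3 = 15.5
r_3 = 3
cx_4 = 12.5
cy_4 = 10.5
cz_4 = 12
cx_5 = 3.5
cy_5 = 10
cz_5 = 4
r_5 = 1.5
cx_6 = 15.5
cy_6 = 13
r_6 = 3
cx_7 = 15
cy_7 = 5.5
cz_7 = 13
r_7 = 1.5
cx_8 = 18.5
cy_8 = 11.5
cz_8 = 0.5
r_8 = 1.5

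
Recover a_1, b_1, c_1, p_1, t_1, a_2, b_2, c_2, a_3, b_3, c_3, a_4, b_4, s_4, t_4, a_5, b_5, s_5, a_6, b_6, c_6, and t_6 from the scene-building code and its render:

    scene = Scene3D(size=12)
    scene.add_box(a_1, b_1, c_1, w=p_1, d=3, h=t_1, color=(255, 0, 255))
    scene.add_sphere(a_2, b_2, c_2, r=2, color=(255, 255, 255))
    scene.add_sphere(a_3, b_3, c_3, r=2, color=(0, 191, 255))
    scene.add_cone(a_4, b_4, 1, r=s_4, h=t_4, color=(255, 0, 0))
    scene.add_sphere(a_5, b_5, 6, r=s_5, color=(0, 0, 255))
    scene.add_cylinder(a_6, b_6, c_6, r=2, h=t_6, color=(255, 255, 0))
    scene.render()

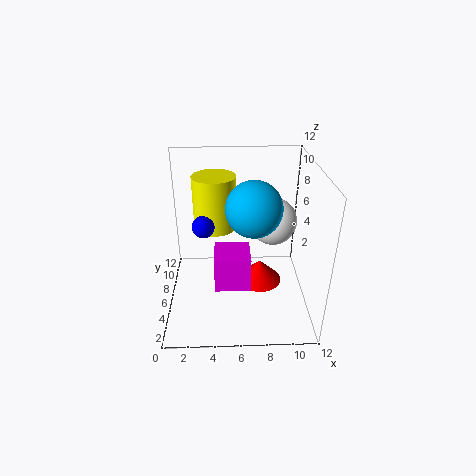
a_1 = 4
b_1 = 4
c_1 = 2
p_1 = 3
t_1 = 3
a_2 = 9
b_2 = 7
c_2 = 7
a_3 = 7
b_3 = 3
c_3 = 10
a_4 = 8
b_4 = 7
s_4 = 2
t_4 = 2
a_5 = 3
b_5 = 8
s_5 = 1
a_6 = 4
b_6 = 10
c_6 = 5
t_6 = 5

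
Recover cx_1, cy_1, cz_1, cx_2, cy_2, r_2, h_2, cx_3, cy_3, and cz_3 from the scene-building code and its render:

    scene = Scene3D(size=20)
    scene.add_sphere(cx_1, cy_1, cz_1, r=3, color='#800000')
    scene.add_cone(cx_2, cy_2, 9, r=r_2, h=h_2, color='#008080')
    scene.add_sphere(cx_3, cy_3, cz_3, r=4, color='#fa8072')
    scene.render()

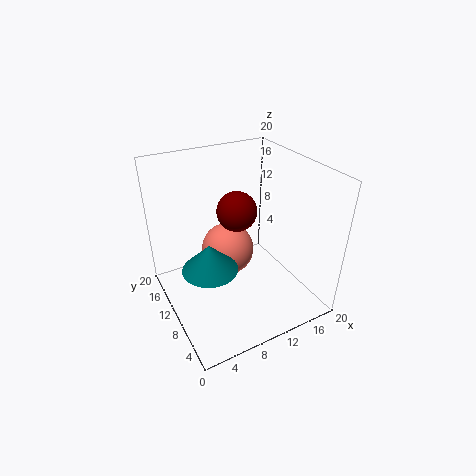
cx_1 = 12; cy_1 = 14; cz_1 = 11.75; cx_2 = 4.25; cy_2 = 6.75; r_2 = 3.5; h_2 = 3.5; cx_3 = 10.5; cy_3 = 14.25; cz_3 = 5.5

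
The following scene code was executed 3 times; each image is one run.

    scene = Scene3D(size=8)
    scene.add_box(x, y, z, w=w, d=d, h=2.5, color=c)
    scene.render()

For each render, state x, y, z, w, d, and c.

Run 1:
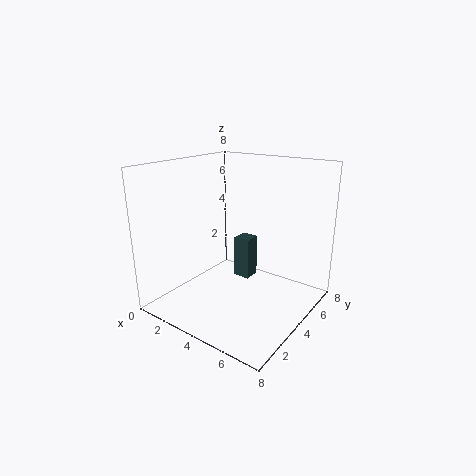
x = 3, y = 5, z = 1, w = 1, d = 1, c = 'darkslategray'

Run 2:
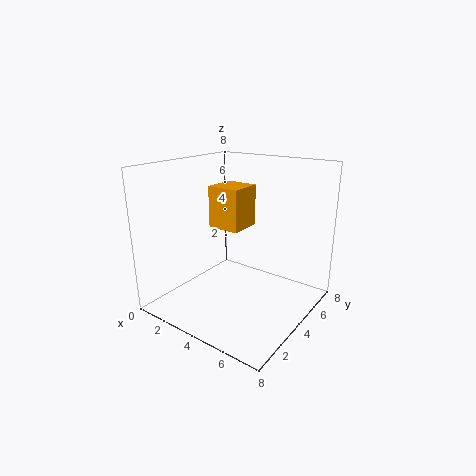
x = 1.5, y = 4.5, z = 4, w = 2, d = 2, c = 'orange'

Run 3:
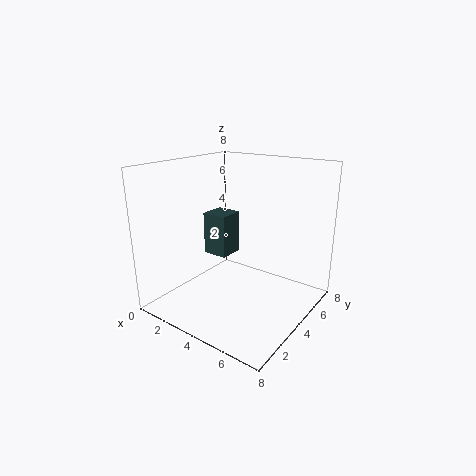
x = 1.5, y = 4, z = 2.5, w = 1.5, d = 1.5, c = 'darkslategray'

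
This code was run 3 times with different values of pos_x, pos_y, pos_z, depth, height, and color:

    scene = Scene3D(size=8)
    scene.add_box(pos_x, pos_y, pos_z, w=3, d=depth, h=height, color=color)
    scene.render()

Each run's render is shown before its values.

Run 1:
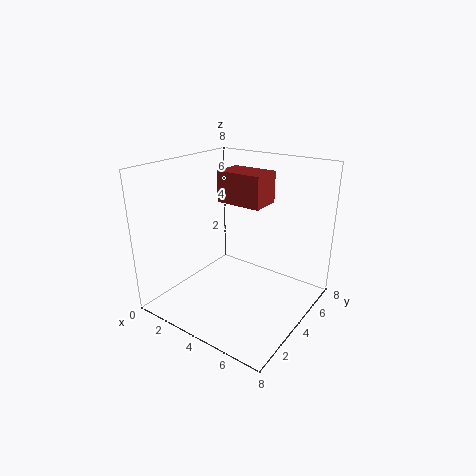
pos_x = 1
pos_y = 6
pos_z = 5
depth = 2
height = 2
color = 'brown'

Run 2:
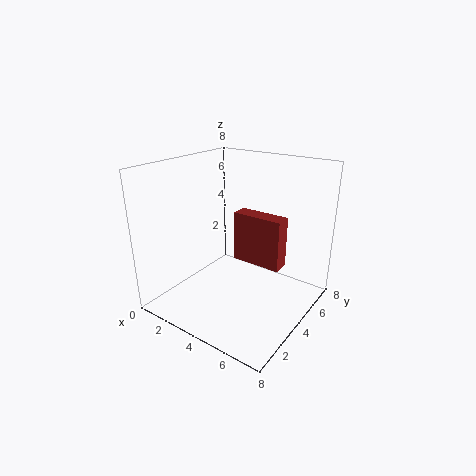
pos_x = 3
pos_y = 5
pos_z = 2
depth = 1
height = 3
color = 'brown'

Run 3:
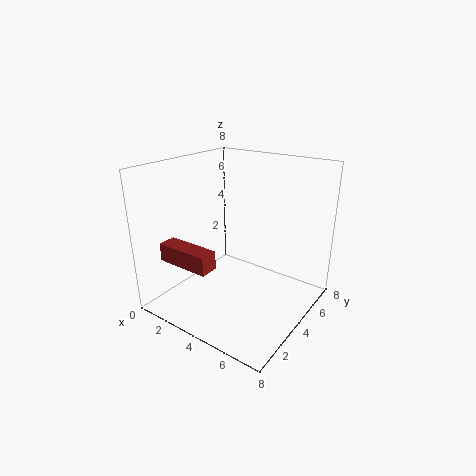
pos_x = 1
pos_y = 1
pos_z = 3
depth = 1
height = 1
color = 'brown'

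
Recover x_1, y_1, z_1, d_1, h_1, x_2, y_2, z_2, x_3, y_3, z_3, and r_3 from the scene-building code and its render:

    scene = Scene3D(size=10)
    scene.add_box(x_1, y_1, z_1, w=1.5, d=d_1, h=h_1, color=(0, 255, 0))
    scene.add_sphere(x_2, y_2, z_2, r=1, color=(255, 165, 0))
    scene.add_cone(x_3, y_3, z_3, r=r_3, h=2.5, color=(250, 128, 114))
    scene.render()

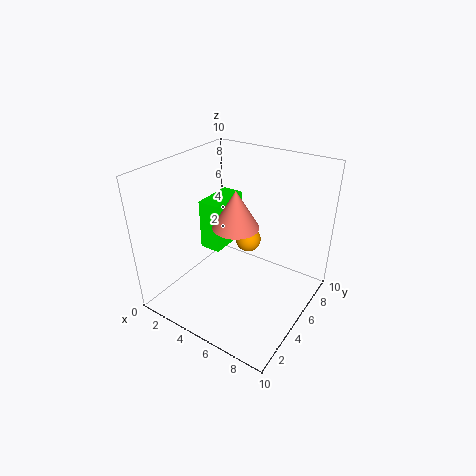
x_1 = 2.5; y_1 = 4; z_1 = 4; d_1 = 3; h_1 = 3.5; x_2 = 4; y_2 = 8; z_2 = 3; x_3 = 5.5; y_3 = 4; z_3 = 6.5; r_3 = 1.5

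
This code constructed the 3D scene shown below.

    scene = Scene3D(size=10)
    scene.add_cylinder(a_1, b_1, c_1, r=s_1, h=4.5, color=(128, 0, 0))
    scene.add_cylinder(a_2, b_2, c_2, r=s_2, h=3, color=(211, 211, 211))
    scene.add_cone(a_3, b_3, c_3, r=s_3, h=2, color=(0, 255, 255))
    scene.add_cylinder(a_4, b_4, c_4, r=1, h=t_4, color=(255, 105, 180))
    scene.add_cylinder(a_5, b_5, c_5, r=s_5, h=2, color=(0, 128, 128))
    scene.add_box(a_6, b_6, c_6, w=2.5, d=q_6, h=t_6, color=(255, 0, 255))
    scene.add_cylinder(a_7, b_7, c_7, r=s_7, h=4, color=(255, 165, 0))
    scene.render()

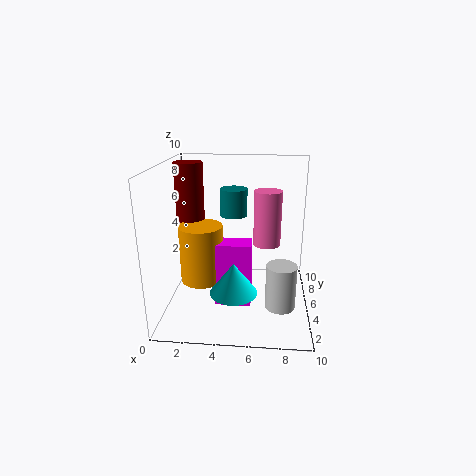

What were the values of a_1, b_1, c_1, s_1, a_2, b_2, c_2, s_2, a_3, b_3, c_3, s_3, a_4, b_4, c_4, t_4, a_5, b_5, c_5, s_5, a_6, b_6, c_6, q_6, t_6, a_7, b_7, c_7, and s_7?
a_1 = 1.5; b_1 = 6; c_1 = 5.5; s_1 = 1; a_2 = 8; b_2 = 3; c_2 = 1; s_2 = 1; a_3 = 5; b_3 = 2; c_3 = 2.5; s_3 = 1.5; a_4 = 7; b_4 = 6.5; c_4 = 4; t_4 = 4; a_5 = 4.5; b_5 = 7; c_5 = 6; s_5 = 1; a_6 = 3.5; b_6 = 3.5; c_6 = 0.5; q_6 = 1.5; t_6 = 4.5; a_7 = 2.5; b_7 = 4.5; c_7 = 2; s_7 = 1.5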